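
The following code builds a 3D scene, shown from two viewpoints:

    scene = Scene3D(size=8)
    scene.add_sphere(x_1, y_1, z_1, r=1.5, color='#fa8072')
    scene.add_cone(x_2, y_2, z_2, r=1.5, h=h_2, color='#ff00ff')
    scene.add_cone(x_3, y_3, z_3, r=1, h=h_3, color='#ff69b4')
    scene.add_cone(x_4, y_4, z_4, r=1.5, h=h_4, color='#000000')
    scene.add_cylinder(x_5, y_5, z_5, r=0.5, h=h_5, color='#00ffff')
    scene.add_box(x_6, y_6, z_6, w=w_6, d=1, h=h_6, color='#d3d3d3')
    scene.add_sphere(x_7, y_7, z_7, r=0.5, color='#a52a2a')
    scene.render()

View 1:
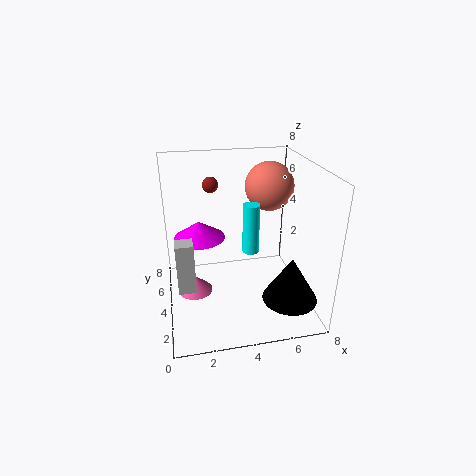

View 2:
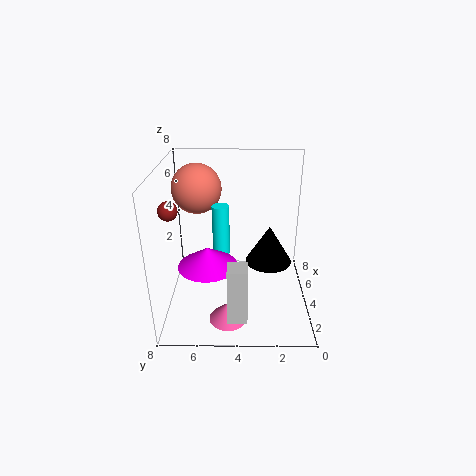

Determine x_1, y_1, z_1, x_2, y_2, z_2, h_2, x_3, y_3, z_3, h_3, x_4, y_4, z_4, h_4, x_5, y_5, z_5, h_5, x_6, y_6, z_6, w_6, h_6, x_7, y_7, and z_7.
x_1 = 6.5; y_1 = 6.5; z_1 = 6; x_2 = 2; y_2 = 5.5; z_2 = 3.5; h_2 = 1; x_3 = 1.5; y_3 = 4.5; z_3 = 0.5; h_3 = 1; x_4 = 6.5; y_4 = 2; z_4 = 1; h_4 = 2.5; x_5 = 5; y_5 = 5; z_5 = 2.5; h_5 = 3; x_6 = 0.5; y_6 = 3.5; z_6 = 1; w_6 = 1; h_6 = 3; x_7 = 3; y_7 = 7.5; z_7 = 6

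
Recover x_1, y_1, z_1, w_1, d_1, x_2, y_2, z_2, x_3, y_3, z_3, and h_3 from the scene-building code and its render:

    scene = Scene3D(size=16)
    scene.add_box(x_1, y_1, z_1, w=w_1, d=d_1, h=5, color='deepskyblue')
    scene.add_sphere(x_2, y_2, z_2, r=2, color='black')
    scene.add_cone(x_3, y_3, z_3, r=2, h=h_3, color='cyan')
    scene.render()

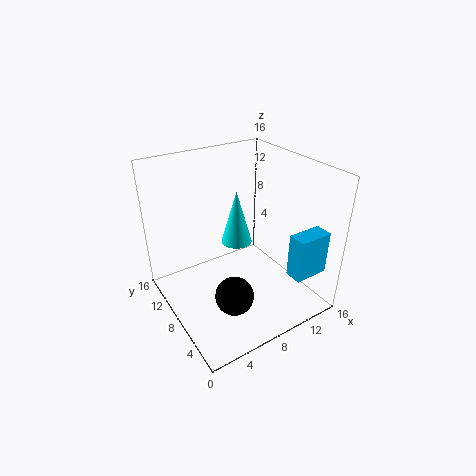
x_1 = 12
y_1 = 2
z_1 = 4
w_1 = 4
d_1 = 2
x_2 = 5
y_2 = 4
z_2 = 4
x_3 = 11
y_3 = 13
z_3 = 4
h_3 = 7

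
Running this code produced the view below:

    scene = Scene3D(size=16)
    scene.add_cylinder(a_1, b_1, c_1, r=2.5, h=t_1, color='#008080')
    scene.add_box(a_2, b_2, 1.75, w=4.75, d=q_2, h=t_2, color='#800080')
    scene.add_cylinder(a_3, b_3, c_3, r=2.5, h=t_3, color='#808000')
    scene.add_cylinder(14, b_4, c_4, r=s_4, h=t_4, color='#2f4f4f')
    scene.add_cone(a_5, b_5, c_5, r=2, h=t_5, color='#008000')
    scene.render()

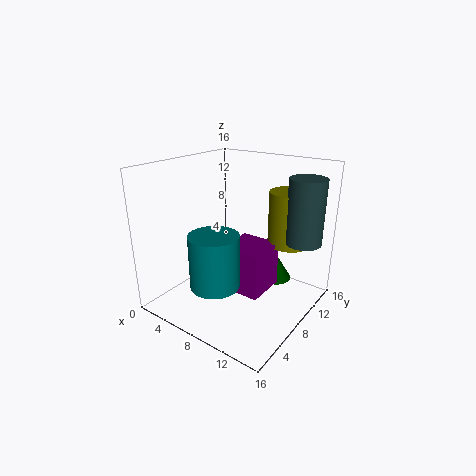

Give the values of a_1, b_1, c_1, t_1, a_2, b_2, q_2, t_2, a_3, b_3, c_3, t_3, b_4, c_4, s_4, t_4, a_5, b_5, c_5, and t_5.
a_1 = 8.75, b_1 = 3, c_1 = 4.75, t_1 = 5.5, a_2 = 6.5, b_2 = 6.75, q_2 = 4.75, t_2 = 5.25, a_3 = 11.75, b_3 = 13, c_3 = 6.5, t_3 = 6.25, b_4 = 12, c_4 = 7.5, s_4 = 2, t_4 = 7.25, a_5 = 10, b_5 = 13.25, c_5 = 1.25, t_5 = 3.25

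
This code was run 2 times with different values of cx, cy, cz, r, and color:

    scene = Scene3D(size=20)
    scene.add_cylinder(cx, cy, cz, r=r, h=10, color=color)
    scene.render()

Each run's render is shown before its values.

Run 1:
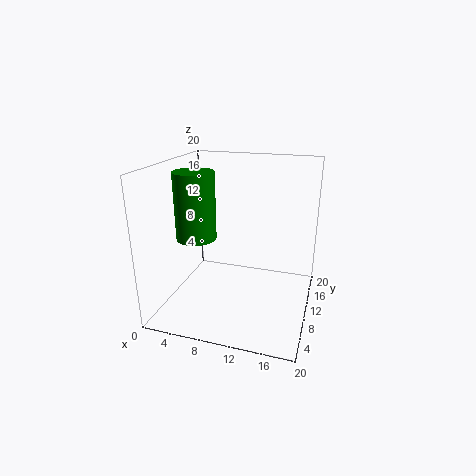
cx = 3; cy = 11.5; cz = 8.5; r = 3; color = 'green'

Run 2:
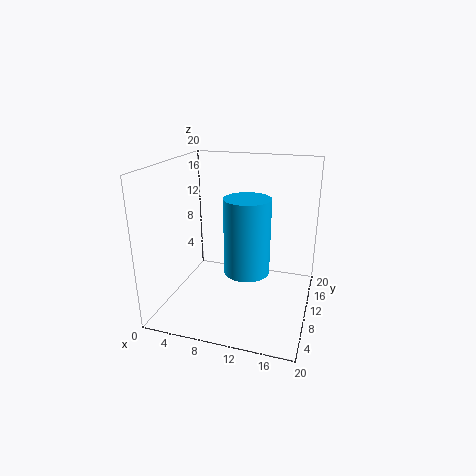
cx = 12; cy = 7.5; cz = 6.5; r = 3; color = 'deepskyblue'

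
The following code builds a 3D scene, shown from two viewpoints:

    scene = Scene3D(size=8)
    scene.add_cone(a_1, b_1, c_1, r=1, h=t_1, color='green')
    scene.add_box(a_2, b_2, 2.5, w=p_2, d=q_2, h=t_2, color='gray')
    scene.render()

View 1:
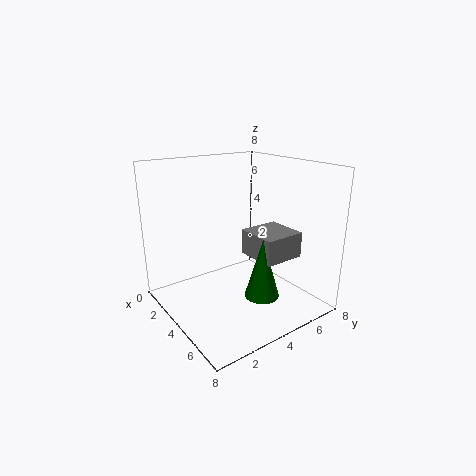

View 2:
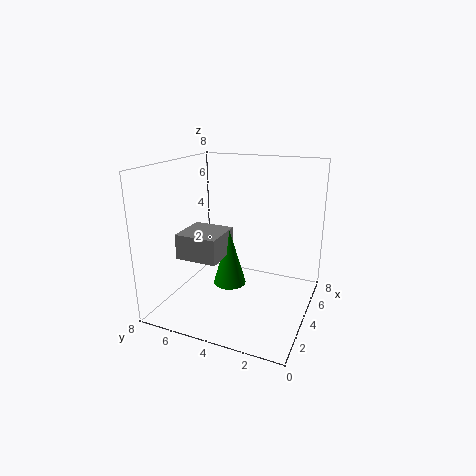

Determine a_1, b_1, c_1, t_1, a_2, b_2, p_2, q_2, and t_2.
a_1 = 5, b_1 = 5, c_1 = 0.5, t_1 = 3.5, a_2 = 3, b_2 = 5, p_2 = 2.5, q_2 = 2.5, t_2 = 1.5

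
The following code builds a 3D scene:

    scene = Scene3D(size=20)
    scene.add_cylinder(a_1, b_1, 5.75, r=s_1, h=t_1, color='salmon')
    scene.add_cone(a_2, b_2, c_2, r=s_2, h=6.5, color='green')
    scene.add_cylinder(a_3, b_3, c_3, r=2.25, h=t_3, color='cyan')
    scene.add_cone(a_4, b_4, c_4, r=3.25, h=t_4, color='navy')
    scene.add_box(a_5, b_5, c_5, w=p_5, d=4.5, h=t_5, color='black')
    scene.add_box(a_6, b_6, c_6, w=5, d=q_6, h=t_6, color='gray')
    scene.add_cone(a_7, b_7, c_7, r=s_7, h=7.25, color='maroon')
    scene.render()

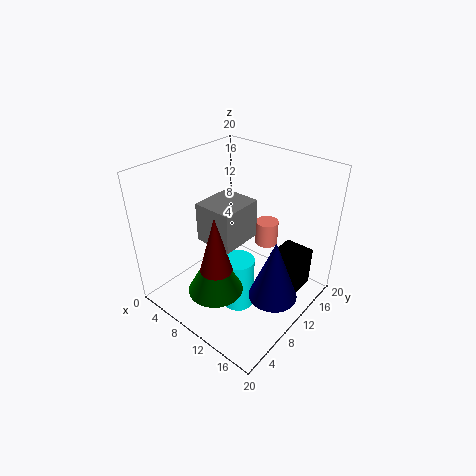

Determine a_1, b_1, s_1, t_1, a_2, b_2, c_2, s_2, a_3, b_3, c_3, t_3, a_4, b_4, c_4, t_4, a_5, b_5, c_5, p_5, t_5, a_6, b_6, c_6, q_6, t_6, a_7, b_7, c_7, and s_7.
a_1 = 10
b_1 = 17
s_1 = 1.75
t_1 = 3.75
a_2 = 11.5
b_2 = 3.75
c_2 = 6
s_2 = 3.5
a_3 = 11.5
b_3 = 8.25
c_3 = 0.5
t_3 = 7.5
a_4 = 16.75
b_4 = 9.25
c_4 = 4
t_4 = 8.5
a_5 = 14.75
b_5 = 11
c_5 = 3.5
p_5 = 4
t_5 = 5.5
a_6 = 8.25
b_6 = 4.25
c_6 = 12
q_6 = 5.5
t_6 = 5
a_7 = 12
b_7 = 3.5
c_7 = 9.5
s_7 = 2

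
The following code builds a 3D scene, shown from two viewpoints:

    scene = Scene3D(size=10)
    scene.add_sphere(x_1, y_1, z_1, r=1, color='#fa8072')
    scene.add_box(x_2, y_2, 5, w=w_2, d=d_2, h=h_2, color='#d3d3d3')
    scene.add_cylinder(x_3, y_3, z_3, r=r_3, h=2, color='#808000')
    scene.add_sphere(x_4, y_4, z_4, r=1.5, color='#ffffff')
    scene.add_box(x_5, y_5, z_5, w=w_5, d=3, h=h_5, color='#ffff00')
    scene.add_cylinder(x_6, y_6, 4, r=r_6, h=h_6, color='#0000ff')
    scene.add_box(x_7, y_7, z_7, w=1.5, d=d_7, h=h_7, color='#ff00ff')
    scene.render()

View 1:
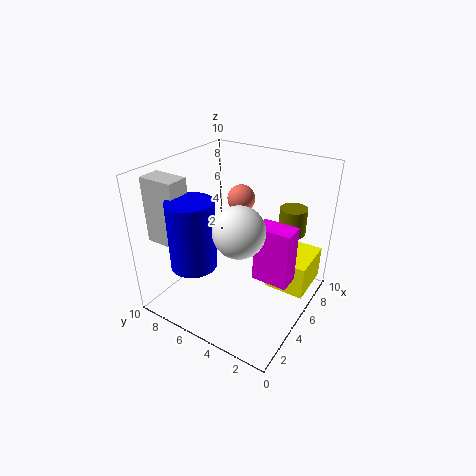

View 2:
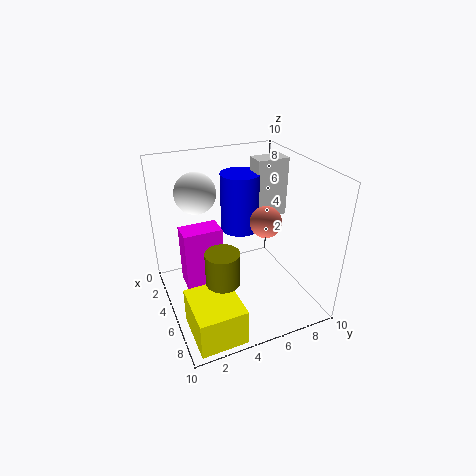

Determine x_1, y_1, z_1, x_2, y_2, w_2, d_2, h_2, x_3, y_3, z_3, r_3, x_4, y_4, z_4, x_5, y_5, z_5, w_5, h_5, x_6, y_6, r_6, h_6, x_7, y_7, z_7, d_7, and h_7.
x_1 = 7
y_1 = 6
z_1 = 7
x_2 = 1.5
y_2 = 7.5
w_2 = 1.5
d_2 = 2.5
h_2 = 4.5
x_3 = 8.5
y_3 = 2.5
z_3 = 4.5
r_3 = 1
x_4 = 2
y_4 = 3
z_4 = 7.5
x_5 = 6.5
y_5 = 0.5
z_5 = 0.5
w_5 = 3.5
h_5 = 2.5
x_6 = 2
y_6 = 6.5
r_6 = 1.5
h_6 = 4.5
x_7 = 4.5
y_7 = 1
z_7 = 2.5
d_7 = 2.5
h_7 = 4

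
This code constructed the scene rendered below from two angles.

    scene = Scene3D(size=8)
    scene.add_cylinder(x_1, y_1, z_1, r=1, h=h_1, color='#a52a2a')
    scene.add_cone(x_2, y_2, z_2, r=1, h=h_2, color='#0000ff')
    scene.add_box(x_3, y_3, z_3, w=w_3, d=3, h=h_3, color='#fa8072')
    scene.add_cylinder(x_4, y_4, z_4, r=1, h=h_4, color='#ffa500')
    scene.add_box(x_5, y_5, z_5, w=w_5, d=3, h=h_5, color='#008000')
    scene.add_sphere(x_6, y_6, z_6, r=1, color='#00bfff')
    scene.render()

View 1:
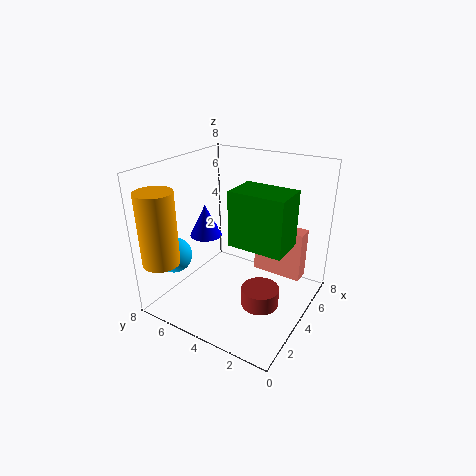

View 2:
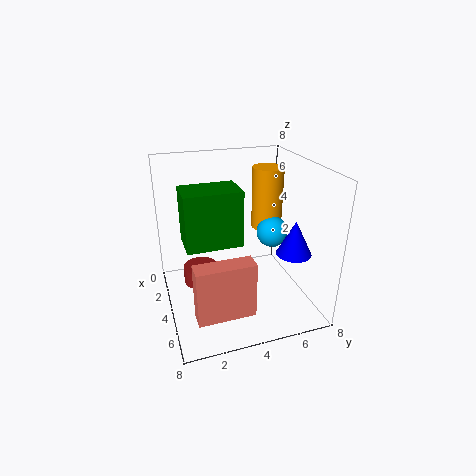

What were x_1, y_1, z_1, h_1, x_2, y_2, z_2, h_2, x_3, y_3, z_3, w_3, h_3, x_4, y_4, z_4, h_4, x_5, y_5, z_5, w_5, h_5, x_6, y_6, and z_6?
x_1 = 3, y_1 = 2, z_1 = 1, h_1 = 1, x_2 = 5, y_2 = 7, z_2 = 3, h_2 = 2, x_3 = 6, y_3 = 1, z_3 = 1, w_3 = 1, h_3 = 3, x_4 = 1, y_4 = 7, z_4 = 3, h_4 = 4, x_5 = 3, y_5 = 1, z_5 = 4, w_5 = 2, h_5 = 3, x_6 = 2, y_6 = 7, z_6 = 3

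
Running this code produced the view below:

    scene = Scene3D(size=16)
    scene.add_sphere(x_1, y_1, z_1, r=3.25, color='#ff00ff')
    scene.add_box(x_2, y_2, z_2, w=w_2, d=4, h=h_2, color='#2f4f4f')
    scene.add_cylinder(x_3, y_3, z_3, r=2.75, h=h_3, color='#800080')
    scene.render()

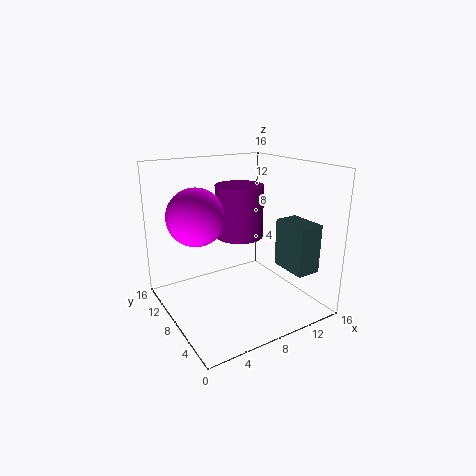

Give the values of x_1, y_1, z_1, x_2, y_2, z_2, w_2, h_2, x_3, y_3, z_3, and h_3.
x_1 = 4.25
y_1 = 10.75
z_1 = 10.25
x_2 = 10.5
y_2 = 0.5
z_2 = 5.75
w_2 = 2.5
h_2 = 5
x_3 = 9.25
y_3 = 9.75
z_3 = 7.5
h_3 = 6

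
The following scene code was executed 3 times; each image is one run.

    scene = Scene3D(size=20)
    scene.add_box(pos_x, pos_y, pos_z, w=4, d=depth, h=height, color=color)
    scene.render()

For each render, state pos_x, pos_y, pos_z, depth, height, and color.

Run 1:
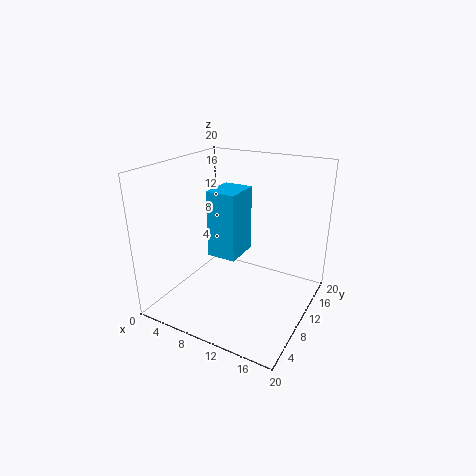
pos_x = 7; pos_y = 7; pos_z = 8; depth = 5; height = 9; color = 'deepskyblue'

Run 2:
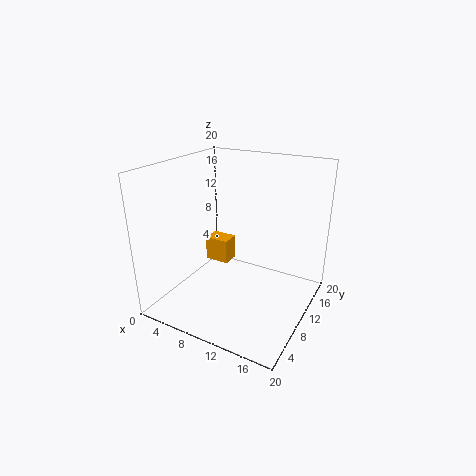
pos_x = 1; pos_y = 15; pos_z = 2; depth = 3; height = 4; color = 'orange'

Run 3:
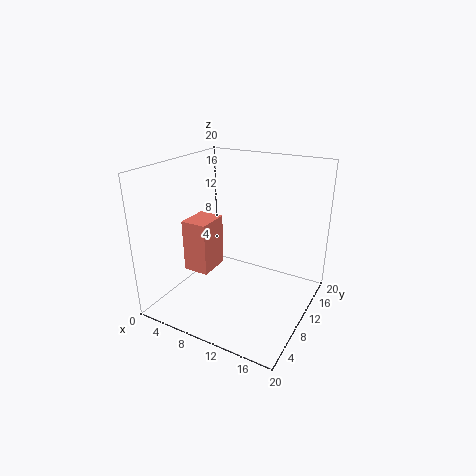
pos_x = 1; pos_y = 9; pos_z = 3; depth = 5; height = 8; color = 'salmon'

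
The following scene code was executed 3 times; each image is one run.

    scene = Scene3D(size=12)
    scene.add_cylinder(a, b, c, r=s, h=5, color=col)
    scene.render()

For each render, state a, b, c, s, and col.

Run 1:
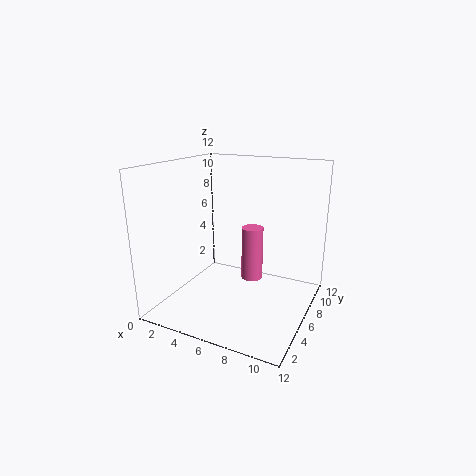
a = 6, b = 9, c = 1, s = 1, col = 'hotpink'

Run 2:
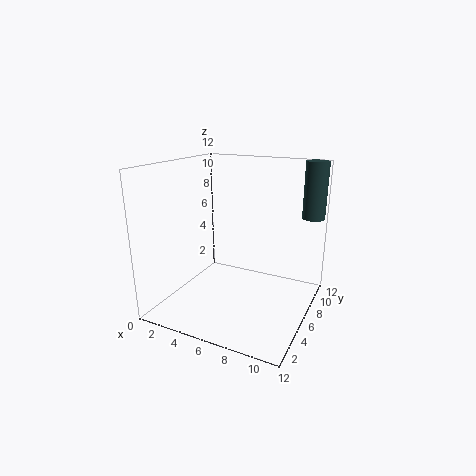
a = 11, b = 11, c = 7, s = 1, col = 'darkslategray'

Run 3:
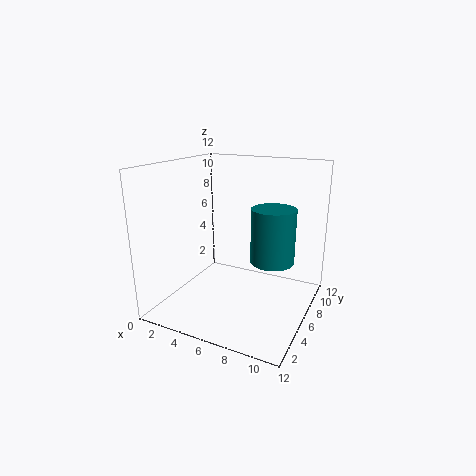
a = 8, b = 9, c = 3, s = 2, col = 'teal'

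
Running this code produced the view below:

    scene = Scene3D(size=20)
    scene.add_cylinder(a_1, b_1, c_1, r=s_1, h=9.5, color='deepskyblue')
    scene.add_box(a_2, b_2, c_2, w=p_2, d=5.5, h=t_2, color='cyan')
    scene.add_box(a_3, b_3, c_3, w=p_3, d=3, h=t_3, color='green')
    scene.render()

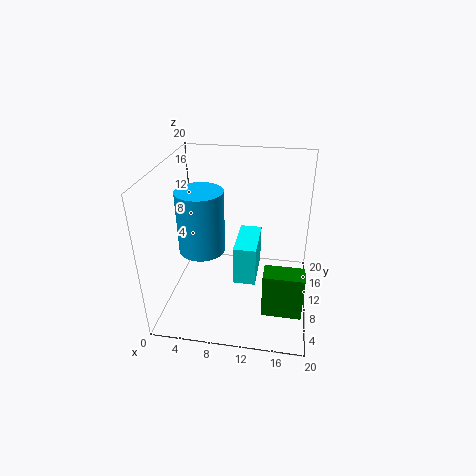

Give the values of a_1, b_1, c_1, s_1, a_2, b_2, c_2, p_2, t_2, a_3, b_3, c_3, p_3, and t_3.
a_1 = 4, b_1 = 12.5, c_1 = 6, s_1 = 3.5, a_2 = 11, b_2 = 1, c_2 = 9.5, p_2 = 2.5, t_2 = 4.5, a_3 = 14, b_3 = 5.5, c_3 = 0.5, p_3 = 5.5, t_3 = 6.5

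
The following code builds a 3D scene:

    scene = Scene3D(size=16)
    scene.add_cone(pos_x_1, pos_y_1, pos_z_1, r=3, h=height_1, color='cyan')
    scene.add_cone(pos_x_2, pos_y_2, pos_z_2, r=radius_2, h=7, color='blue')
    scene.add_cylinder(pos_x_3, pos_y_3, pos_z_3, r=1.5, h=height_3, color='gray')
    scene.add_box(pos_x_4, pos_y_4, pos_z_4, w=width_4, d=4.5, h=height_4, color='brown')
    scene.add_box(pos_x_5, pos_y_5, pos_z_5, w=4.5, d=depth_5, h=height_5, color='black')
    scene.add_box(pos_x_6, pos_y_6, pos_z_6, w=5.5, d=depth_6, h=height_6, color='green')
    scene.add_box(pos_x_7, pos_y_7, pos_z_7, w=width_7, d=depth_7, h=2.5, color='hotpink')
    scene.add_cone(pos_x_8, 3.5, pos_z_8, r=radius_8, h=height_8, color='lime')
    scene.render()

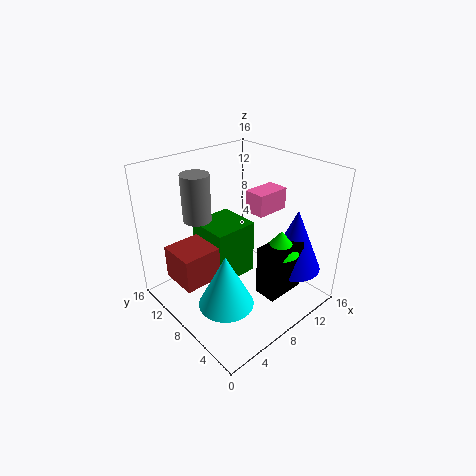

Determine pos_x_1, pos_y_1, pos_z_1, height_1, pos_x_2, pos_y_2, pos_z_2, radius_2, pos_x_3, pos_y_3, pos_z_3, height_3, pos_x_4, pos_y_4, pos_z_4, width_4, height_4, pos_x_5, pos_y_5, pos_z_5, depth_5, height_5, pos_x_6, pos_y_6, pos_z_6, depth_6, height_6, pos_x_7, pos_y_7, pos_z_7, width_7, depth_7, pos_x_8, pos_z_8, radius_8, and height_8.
pos_x_1 = 4.5; pos_y_1 = 6; pos_z_1 = 2; height_1 = 6; pos_x_2 = 12.5; pos_y_2 = 3.5; pos_z_2 = 4.5; radius_2 = 3; pos_x_3 = 4.5; pos_y_3 = 10.5; pos_z_3 = 10.5; height_3 = 5; pos_x_4 = 2; pos_y_4 = 9.5; pos_z_4 = 2.5; width_4 = 4.5; height_4 = 4; pos_x_5 = 7.5; pos_y_5 = 2; pos_z_5 = 3; depth_5 = 2.5; height_5 = 5.5; pos_x_6 = 7; pos_y_6 = 10; pos_z_6 = 0.5; depth_6 = 5.5; height_6 = 7; pos_x_7 = 10.5; pos_y_7 = 7; pos_z_7 = 10; width_7 = 4; depth_7 = 2.5; pos_x_8 = 10; pos_z_8 = 7.5; radius_8 = 2; height_8 = 2.5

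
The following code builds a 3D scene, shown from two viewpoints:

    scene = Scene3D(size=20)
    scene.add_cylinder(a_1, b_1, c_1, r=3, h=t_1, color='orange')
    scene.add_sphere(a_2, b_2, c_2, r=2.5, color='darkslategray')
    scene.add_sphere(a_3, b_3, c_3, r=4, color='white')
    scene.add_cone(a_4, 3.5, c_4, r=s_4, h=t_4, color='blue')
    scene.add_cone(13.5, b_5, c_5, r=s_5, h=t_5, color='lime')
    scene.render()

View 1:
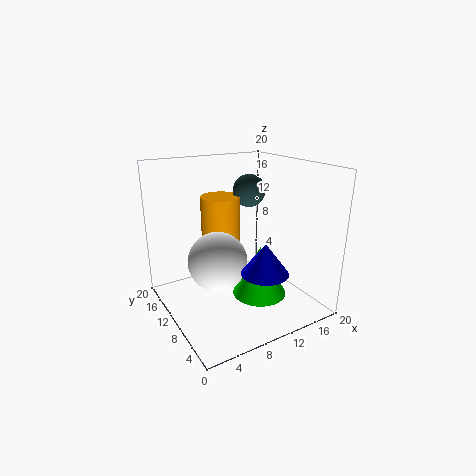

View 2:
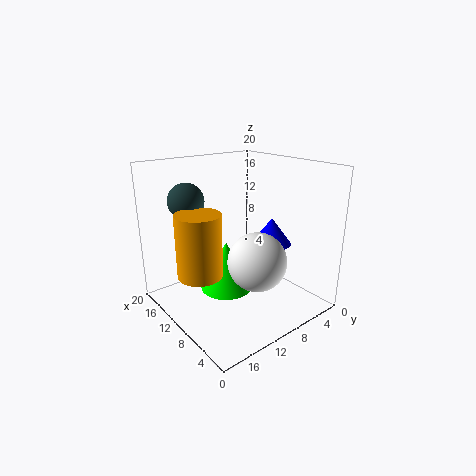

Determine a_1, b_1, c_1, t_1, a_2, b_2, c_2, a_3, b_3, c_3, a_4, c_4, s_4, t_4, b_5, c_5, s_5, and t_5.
a_1 = 10.5
b_1 = 16
c_1 = 6
t_1 = 8.5
a_2 = 15
b_2 = 15
c_2 = 15
a_3 = 6.5
b_3 = 9.5
c_3 = 7.5
a_4 = 10
c_4 = 7.5
s_4 = 3
t_4 = 4
b_5 = 9.5
c_5 = 0.5
s_5 = 4
t_5 = 7.5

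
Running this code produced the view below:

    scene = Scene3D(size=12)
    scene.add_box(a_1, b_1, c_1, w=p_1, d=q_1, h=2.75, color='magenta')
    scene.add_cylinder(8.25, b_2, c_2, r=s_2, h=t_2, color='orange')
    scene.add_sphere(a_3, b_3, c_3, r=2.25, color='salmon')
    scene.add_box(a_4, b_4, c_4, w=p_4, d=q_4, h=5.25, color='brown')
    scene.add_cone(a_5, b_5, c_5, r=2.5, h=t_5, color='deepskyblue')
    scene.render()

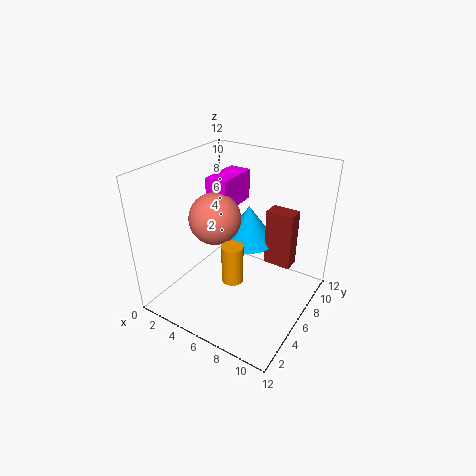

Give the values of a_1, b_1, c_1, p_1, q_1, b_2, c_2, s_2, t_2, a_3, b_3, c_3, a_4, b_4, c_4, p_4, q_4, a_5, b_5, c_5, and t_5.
a_1 = 2.25; b_1 = 6.75; c_1 = 7.5; p_1 = 2; q_1 = 4; b_2 = 1.75; c_2 = 5.5; s_2 = 0.75; t_2 = 2.75; a_3 = 3.5; b_3 = 6.25; c_3 = 7; a_4 = 7; b_4 = 9; c_4 = 2.25; p_4 = 2.5; q_4 = 1.5; a_5 = 5; b_5 = 9.5; c_5 = 3.75; t_5 = 3.5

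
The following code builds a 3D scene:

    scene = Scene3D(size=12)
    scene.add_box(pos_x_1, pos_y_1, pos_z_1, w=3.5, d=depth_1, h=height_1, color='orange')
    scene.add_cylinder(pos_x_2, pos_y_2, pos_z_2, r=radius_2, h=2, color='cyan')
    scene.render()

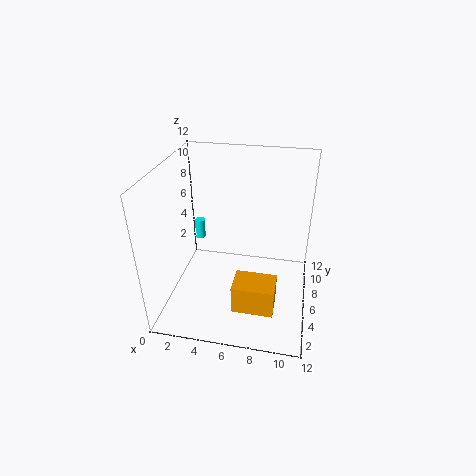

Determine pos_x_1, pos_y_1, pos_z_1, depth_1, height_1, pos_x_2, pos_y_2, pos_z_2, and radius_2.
pos_x_1 = 6, pos_y_1 = 3, pos_z_1 = 0.5, depth_1 = 2.5, height_1 = 2.5, pos_x_2 = 1, pos_y_2 = 11, pos_z_2 = 2.5, radius_2 = 0.5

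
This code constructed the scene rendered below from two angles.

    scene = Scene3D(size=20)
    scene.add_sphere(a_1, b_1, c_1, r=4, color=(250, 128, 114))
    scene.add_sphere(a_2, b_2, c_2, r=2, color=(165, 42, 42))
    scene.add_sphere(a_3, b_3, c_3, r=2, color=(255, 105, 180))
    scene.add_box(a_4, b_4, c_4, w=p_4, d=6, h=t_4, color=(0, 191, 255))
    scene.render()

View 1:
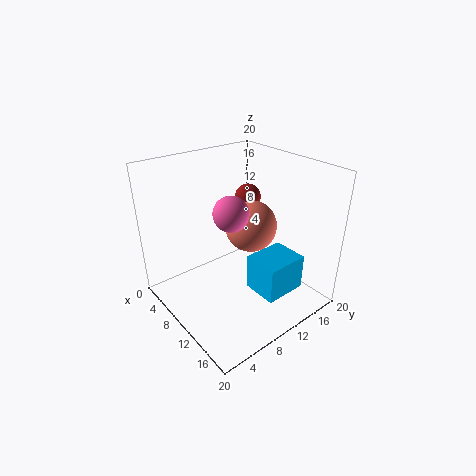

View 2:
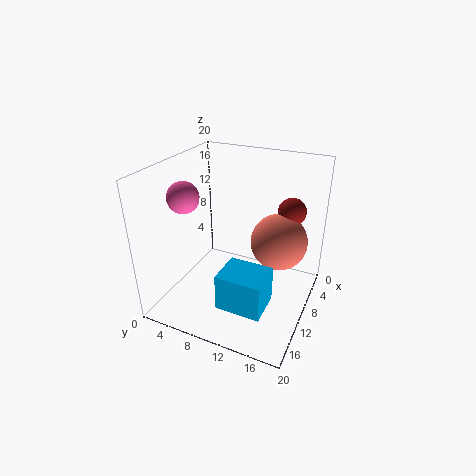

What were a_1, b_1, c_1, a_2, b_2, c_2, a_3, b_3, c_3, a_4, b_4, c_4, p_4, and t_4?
a_1 = 7, b_1 = 15, c_1 = 9, a_2 = 5, b_2 = 16, c_2 = 13, a_3 = 15, b_3 = 5, c_3 = 17, a_4 = 12, b_4 = 10, c_4 = 3, p_4 = 5, t_4 = 5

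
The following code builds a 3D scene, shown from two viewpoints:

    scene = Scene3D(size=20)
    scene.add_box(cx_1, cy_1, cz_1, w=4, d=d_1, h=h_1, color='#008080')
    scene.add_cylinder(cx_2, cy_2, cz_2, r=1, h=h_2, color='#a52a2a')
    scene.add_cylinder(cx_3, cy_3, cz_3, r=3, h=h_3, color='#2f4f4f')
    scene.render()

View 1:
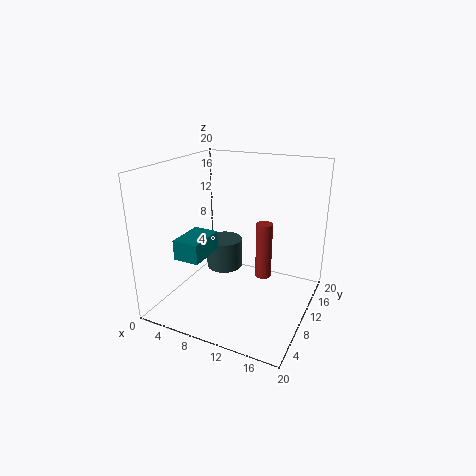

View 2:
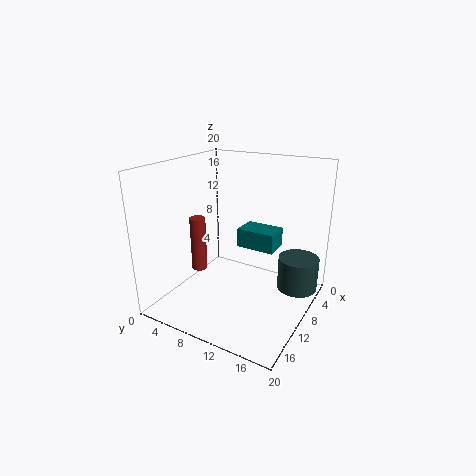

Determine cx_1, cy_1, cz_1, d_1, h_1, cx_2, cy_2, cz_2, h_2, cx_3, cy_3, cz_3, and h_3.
cx_1 = 1, cy_1 = 7, cz_1 = 6, d_1 = 6, h_1 = 3, cx_2 = 15, cy_2 = 7, cz_2 = 7, h_2 = 7, cx_3 = 4, cy_3 = 17, cz_3 = 1, h_3 = 5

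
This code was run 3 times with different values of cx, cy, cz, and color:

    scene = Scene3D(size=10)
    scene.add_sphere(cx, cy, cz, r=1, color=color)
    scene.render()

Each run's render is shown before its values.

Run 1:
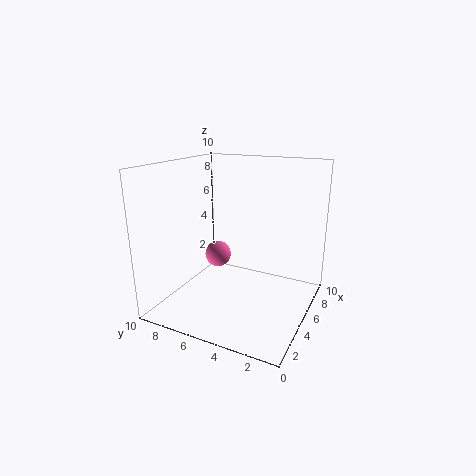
cx = 6.5, cy = 7.5, cz = 2.75, color = 'hotpink'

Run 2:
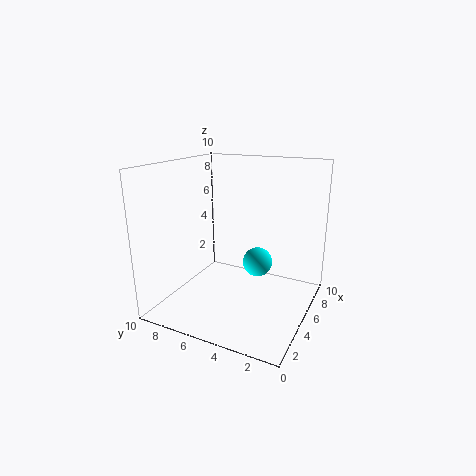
cx = 5, cy = 3.5, cz = 3.5, color = 'cyan'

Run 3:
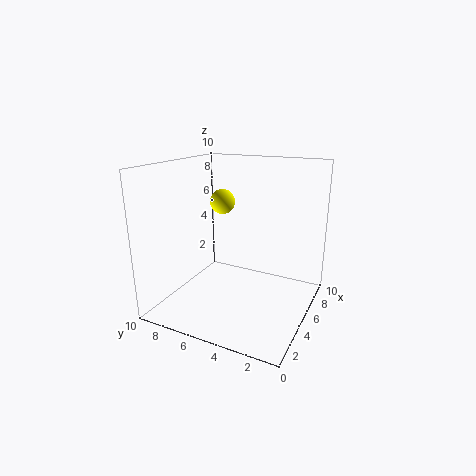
cx = 8.25, cy = 8, cz = 6.5, color = 'yellow'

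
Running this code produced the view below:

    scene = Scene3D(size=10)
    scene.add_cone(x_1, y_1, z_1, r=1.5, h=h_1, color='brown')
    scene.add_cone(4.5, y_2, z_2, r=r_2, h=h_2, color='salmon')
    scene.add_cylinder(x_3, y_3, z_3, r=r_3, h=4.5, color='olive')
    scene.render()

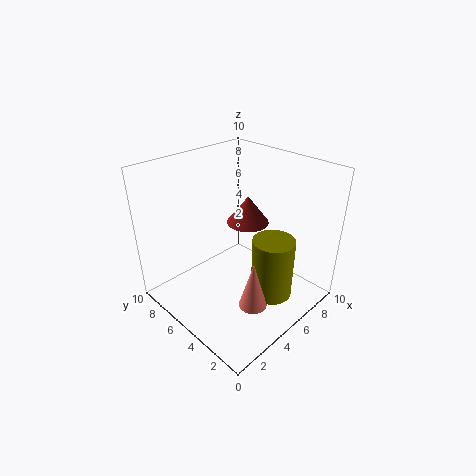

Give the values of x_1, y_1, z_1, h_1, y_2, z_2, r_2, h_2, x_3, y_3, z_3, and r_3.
x_1 = 6.5
y_1 = 5.5
z_1 = 5.5
h_1 = 2
y_2 = 3
z_2 = 0.5
r_2 = 1
h_2 = 3.5
x_3 = 6.5
y_3 = 3
z_3 = 0.5
r_3 = 1.5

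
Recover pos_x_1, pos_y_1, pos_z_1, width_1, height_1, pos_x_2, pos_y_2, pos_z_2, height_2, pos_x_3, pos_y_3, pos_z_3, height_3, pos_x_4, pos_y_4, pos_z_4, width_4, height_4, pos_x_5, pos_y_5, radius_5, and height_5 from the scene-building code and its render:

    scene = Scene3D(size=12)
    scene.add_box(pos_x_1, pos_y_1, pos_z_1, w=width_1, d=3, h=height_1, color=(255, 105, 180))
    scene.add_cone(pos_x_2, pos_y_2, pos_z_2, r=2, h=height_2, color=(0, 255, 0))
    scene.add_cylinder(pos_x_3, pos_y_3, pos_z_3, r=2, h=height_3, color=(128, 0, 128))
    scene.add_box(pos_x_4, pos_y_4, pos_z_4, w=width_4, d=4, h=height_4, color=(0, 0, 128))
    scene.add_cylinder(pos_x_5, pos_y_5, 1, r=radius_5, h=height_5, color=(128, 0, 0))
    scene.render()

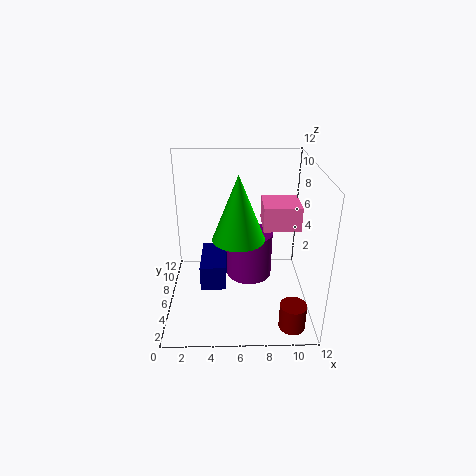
pos_x_1 = 8; pos_y_1 = 5; pos_z_1 = 7; width_1 = 3; height_1 = 2; pos_x_2 = 6; pos_y_2 = 4; pos_z_2 = 7; height_2 = 5; pos_x_3 = 7; pos_y_3 = 7; pos_z_3 = 2; height_3 = 4; pos_x_4 = 3; pos_y_4 = 3; pos_z_4 = 3; width_4 = 2; height_4 = 2; pos_x_5 = 10; pos_y_5 = 1; radius_5 = 1; height_5 = 2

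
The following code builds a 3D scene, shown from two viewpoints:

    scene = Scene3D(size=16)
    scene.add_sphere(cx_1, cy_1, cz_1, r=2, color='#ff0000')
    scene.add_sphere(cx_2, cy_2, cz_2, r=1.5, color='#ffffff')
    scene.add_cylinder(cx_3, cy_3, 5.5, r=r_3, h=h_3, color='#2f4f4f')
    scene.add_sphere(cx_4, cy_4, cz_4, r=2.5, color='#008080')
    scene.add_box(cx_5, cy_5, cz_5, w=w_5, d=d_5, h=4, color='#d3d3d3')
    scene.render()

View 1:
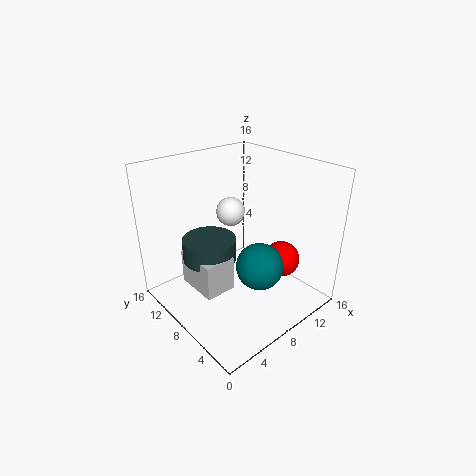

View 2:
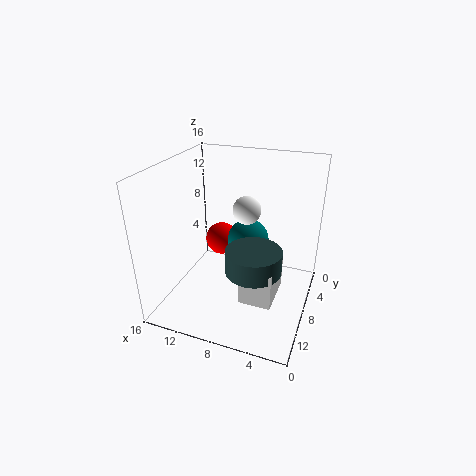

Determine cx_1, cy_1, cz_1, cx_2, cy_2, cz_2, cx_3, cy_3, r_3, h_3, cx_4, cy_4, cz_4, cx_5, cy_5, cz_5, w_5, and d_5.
cx_1 = 11.5, cy_1 = 4.5, cz_1 = 5.5, cx_2 = 7, cy_2 = 8, cz_2 = 11.5, cx_3 = 5.5, cy_3 = 10, r_3 = 3, h_3 = 2.5, cx_4 = 8, cy_4 = 4.5, cz_4 = 6, cx_5 = 3, cy_5 = 7, cz_5 = 2.5, w_5 = 3.5, d_5 = 5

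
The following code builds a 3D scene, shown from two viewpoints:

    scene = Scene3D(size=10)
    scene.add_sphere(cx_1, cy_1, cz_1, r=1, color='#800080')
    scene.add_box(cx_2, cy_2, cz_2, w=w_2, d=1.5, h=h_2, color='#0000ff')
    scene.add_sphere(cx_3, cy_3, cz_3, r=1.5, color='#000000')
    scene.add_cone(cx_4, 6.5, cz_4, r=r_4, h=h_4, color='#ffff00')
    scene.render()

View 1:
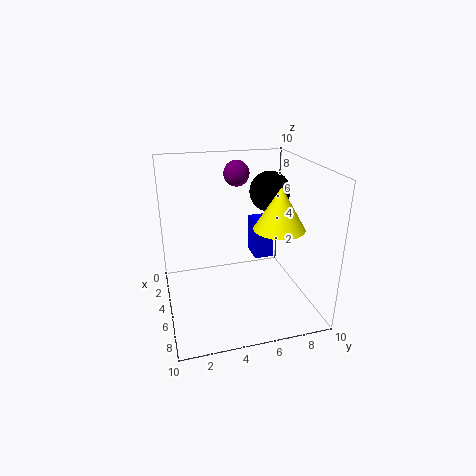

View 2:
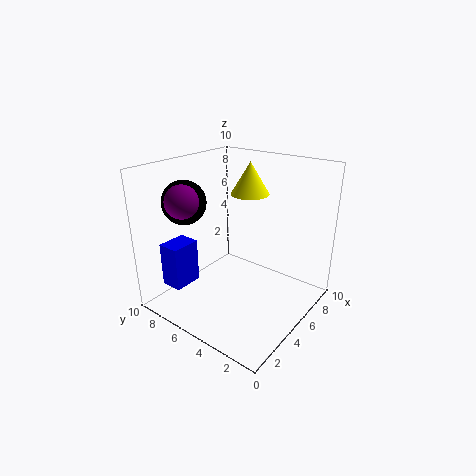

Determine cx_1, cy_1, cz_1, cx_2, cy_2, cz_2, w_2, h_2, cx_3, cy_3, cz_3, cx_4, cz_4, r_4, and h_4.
cx_1 = 1, cy_1 = 6, cz_1 = 8.5, cx_2 = 1, cy_2 = 7, cz_2 = 2, w_2 = 2, h_2 = 3, cx_3 = 3, cy_3 = 8, cz_3 = 7.5, cx_4 = 8.5, cz_4 = 7, r_4 = 1.5, h_4 = 2.5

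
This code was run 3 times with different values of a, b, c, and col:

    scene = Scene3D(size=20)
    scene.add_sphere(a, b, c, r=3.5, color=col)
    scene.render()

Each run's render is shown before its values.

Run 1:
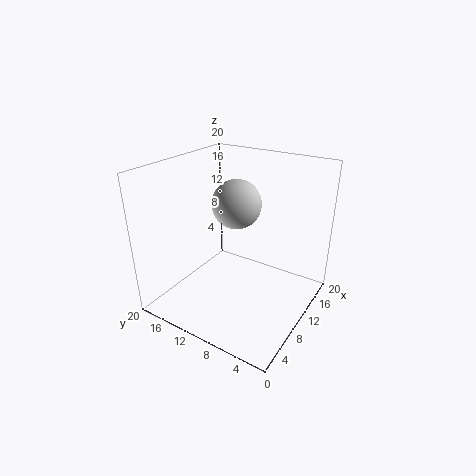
a = 12, b = 11.5, c = 14, col = 'lightgray'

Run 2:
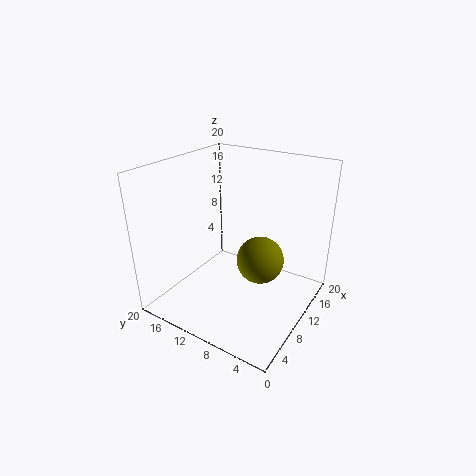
a = 13, b = 8, c = 5.5, col = 'olive'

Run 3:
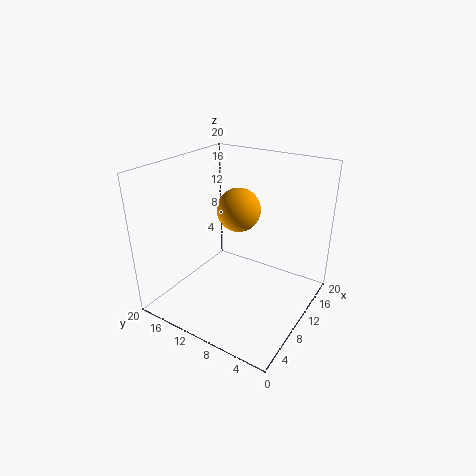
a = 16.5, b = 14, c = 11, col = 'orange'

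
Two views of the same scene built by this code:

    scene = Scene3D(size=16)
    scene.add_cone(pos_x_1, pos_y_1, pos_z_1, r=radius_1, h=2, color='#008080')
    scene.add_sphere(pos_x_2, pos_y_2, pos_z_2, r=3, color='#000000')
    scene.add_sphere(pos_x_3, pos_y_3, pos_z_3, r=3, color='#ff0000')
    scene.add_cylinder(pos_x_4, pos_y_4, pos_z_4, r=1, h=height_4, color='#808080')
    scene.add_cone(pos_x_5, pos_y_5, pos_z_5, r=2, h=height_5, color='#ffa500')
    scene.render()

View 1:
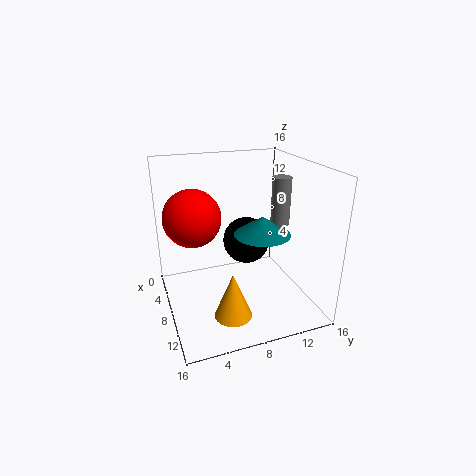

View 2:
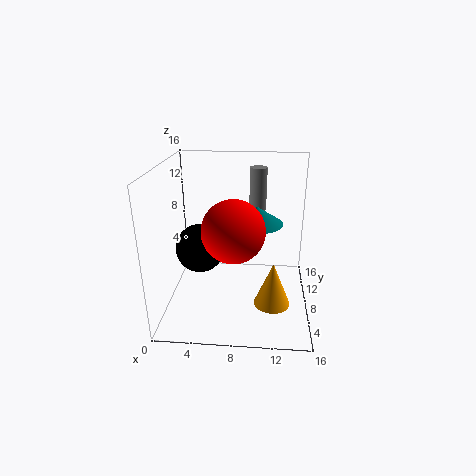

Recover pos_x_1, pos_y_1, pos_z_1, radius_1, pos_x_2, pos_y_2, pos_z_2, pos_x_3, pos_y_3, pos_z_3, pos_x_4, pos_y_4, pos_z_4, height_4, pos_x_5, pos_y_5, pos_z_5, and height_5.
pos_x_1 = 10, pos_y_1 = 10, pos_z_1 = 9, radius_1 = 3, pos_x_2 = 3, pos_y_2 = 11, pos_z_2 = 5, pos_x_3 = 8, pos_y_3 = 3, pos_z_3 = 11, pos_x_4 = 10, pos_y_4 = 12, pos_z_4 = 10, height_4 = 5, pos_x_5 = 12, pos_y_5 = 6, pos_z_5 = 1, height_5 = 5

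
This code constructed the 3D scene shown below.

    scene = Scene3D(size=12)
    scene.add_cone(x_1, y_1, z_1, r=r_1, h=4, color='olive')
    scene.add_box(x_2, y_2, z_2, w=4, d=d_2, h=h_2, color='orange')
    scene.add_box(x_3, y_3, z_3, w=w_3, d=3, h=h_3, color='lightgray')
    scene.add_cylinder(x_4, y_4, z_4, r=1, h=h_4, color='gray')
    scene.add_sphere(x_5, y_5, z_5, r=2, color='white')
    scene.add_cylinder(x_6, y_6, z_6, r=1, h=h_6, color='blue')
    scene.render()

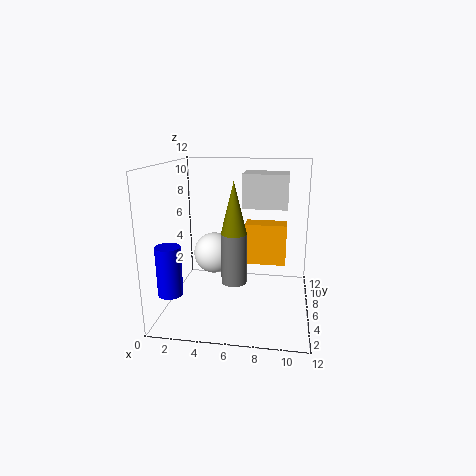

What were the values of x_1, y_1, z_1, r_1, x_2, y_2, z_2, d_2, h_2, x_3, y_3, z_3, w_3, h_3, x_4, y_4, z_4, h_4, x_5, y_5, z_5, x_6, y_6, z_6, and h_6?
x_1 = 6
y_1 = 4
z_1 = 7
r_1 = 1
x_2 = 6
y_2 = 10
z_2 = 2
d_2 = 2
h_2 = 4
x_3 = 6
y_3 = 8
z_3 = 8
w_3 = 4
h_3 = 3
x_4 = 6
y_4 = 4
z_4 = 3
h_4 = 4
x_5 = 3
y_5 = 10
z_5 = 3
x_6 = 1
y_6 = 3
z_6 = 2
h_6 = 4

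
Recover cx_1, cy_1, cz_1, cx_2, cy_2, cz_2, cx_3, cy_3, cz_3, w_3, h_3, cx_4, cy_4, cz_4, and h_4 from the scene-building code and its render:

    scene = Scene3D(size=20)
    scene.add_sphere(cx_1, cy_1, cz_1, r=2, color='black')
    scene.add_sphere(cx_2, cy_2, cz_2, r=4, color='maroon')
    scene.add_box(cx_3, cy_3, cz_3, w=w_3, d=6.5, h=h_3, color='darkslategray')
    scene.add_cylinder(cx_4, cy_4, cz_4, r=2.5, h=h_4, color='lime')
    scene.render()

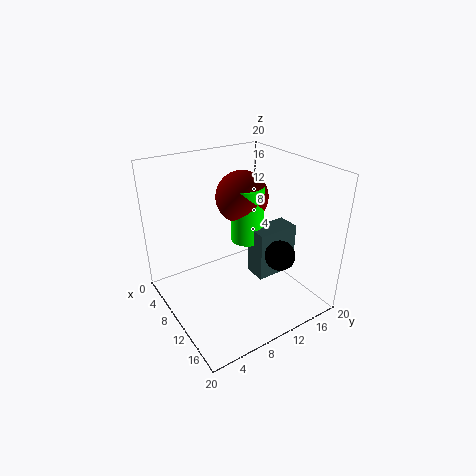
cx_1 = 15.5
cy_1 = 13
cz_1 = 9
cx_2 = 5
cy_2 = 14
cz_2 = 13.5
cx_3 = 7.5
cy_3 = 13.5
cz_3 = 2
w_3 = 3.5
h_3 = 7.5
cx_4 = 6.5
cy_4 = 14
cz_4 = 7
h_4 = 8.5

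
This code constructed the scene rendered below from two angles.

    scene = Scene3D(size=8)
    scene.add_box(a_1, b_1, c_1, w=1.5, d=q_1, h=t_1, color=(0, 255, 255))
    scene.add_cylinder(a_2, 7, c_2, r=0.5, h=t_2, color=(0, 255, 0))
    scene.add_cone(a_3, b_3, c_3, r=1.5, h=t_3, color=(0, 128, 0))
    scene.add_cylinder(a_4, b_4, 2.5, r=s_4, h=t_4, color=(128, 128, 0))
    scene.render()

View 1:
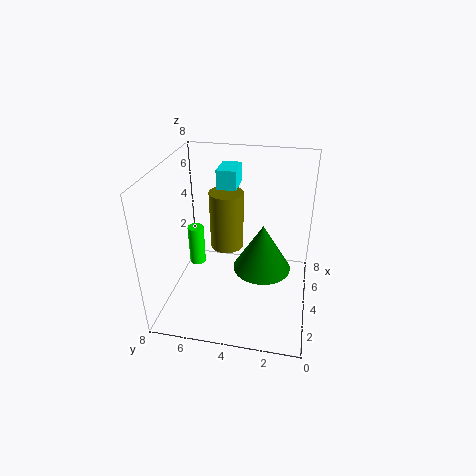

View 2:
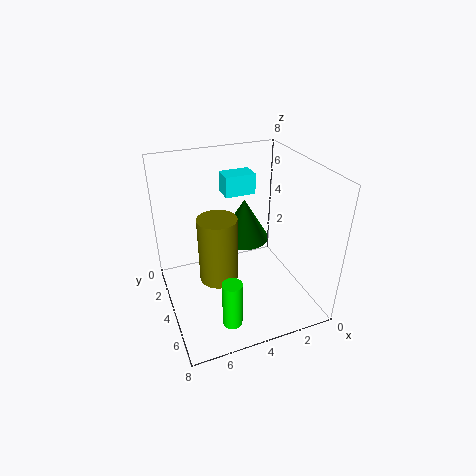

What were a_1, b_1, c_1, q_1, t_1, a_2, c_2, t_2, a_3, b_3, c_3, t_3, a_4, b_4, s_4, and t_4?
a_1 = 3.5; b_1 = 4; c_1 = 7; q_1 = 1; t_1 = 1; a_2 = 5.5; c_2 = 1; t_2 = 2.5; a_3 = 3; b_3 = 2.5; c_3 = 3; t_3 = 2.5; a_4 = 5.5; b_4 = 5; s_4 = 1; t_4 = 3.5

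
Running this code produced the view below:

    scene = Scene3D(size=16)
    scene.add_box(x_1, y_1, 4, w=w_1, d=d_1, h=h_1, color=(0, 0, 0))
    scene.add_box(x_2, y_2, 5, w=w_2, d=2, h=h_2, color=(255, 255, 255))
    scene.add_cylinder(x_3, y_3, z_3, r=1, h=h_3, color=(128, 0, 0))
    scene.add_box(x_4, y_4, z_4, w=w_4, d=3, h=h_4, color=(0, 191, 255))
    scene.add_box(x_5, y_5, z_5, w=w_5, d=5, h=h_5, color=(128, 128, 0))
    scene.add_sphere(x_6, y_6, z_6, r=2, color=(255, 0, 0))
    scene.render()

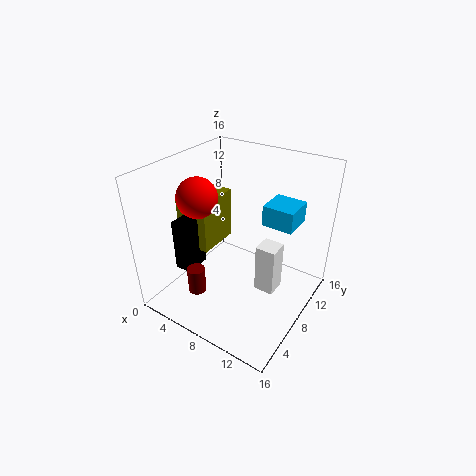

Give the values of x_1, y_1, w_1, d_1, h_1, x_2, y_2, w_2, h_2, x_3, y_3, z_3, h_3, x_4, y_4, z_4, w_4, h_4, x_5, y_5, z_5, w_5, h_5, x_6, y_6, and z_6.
x_1 = 2
y_1 = 4
w_1 = 2
d_1 = 3
h_1 = 6
x_2 = 12
y_2 = 5
w_2 = 2
h_2 = 5
x_3 = 5
y_3 = 4
z_3 = 2
h_3 = 3
x_4 = 12
y_4 = 6
z_4 = 12
w_4 = 3
h_4 = 2
x_5 = 1
y_5 = 6
z_5 = 6
w_5 = 4
h_5 = 6
x_6 = 6
y_6 = 4
z_6 = 14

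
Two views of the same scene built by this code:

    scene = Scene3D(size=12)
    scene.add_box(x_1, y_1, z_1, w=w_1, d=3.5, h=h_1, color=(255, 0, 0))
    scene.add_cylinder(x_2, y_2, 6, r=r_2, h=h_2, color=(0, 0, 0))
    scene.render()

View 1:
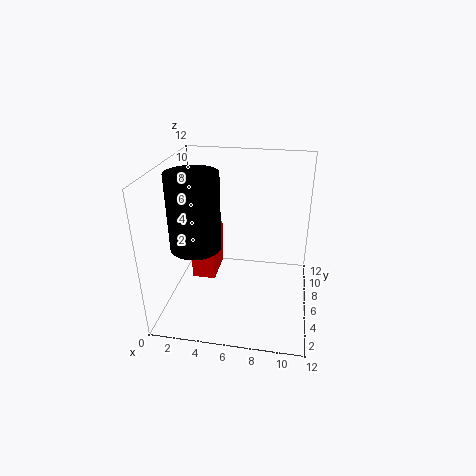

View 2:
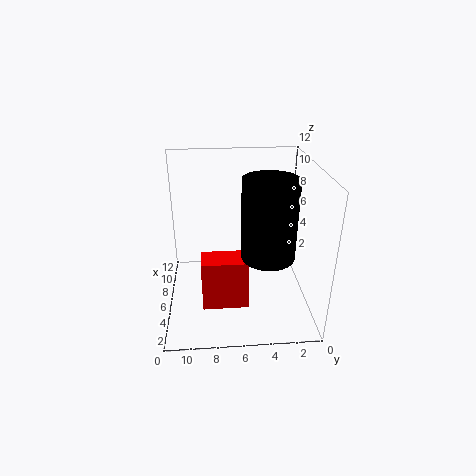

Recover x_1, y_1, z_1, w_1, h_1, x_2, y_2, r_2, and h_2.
x_1 = 2, y_1 = 5.5, z_1 = 2, w_1 = 2, h_1 = 4, x_2 = 3, y_2 = 4, r_2 = 2, h_2 = 6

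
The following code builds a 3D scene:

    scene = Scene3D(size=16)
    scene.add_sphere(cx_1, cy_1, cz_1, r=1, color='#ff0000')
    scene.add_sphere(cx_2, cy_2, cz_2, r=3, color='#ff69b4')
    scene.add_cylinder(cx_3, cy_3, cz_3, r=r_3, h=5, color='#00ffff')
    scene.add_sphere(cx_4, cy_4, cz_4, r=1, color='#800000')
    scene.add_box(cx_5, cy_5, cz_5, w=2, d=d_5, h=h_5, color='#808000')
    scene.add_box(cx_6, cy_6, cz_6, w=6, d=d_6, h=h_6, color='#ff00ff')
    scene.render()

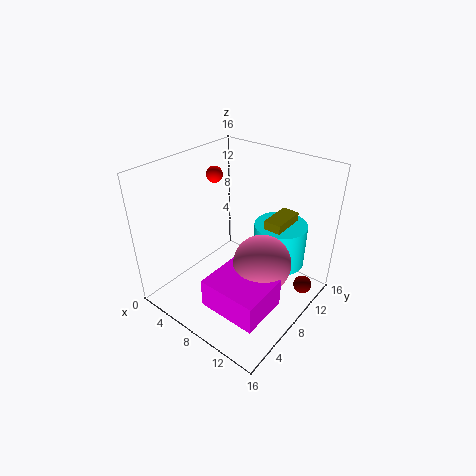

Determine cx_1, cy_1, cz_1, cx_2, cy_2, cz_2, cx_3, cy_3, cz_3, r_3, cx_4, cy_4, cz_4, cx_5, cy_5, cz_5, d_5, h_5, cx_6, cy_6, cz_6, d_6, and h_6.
cx_1 = 2; cy_1 = 11; cz_1 = 13; cx_2 = 12; cy_2 = 7; cz_2 = 7; cx_3 = 11; cy_3 = 12; cz_3 = 4; r_3 = 3; cx_4 = 15; cy_4 = 11; cz_4 = 3; cx_5 = 10; cy_5 = 10; cz_5 = 5; d_5 = 4; h_5 = 5; cx_6 = 9; cy_6 = 1; cz_6 = 4; d_6 = 5; h_6 = 3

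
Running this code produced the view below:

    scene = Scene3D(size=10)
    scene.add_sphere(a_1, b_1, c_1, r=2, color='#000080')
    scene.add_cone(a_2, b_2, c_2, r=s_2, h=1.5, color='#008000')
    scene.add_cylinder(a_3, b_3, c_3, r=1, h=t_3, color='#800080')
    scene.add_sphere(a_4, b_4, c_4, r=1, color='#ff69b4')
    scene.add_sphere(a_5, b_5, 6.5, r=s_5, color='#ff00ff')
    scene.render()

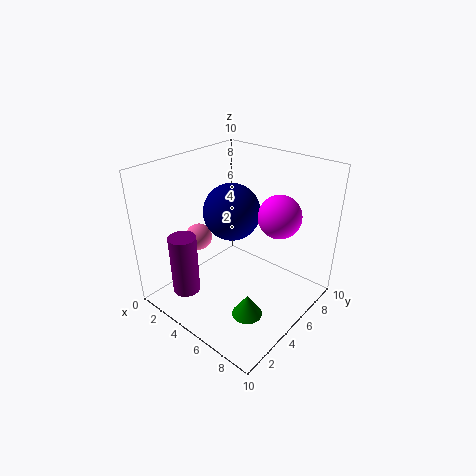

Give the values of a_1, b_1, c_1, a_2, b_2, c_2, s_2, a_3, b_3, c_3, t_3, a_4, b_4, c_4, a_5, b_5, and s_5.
a_1 = 4
b_1 = 5.5
c_1 = 6.5
a_2 = 7.5
b_2 = 3
c_2 = 1
s_2 = 1
a_3 = 2
b_3 = 2.5
c_3 = 0.5
t_3 = 4.5
a_4 = 1.5
b_4 = 4.5
c_4 = 4
a_5 = 7
b_5 = 7
s_5 = 1.5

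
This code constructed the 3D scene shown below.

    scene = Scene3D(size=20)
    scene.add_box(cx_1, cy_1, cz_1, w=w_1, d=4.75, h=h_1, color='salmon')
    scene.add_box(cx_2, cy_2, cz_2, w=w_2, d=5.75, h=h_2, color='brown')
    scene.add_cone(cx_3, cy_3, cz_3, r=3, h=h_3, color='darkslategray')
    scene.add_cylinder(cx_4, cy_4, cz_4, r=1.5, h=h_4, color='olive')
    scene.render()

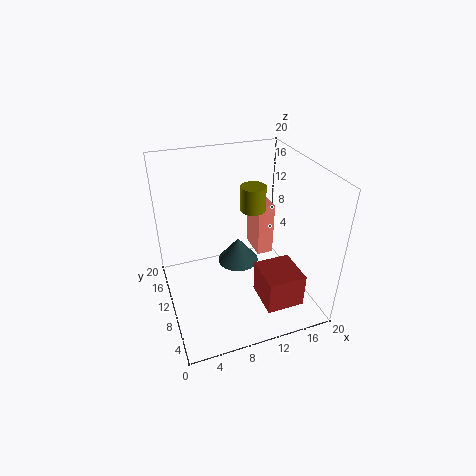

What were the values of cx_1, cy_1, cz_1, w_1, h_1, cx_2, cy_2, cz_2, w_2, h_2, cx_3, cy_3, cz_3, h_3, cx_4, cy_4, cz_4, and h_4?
cx_1 = 14.5, cy_1 = 13, cz_1 = 4, w_1 = 2.5, h_1 = 8.25, cx_2 = 12.5, cy_2 = 4, cz_2 = 0.25, w_2 = 5.5, h_2 = 5, cx_3 = 10.75, cy_3 = 12, cz_3 = 4.75, h_3 = 3.75, cx_4 = 10.5, cy_4 = 6.25, cz_4 = 16.25, h_4 = 3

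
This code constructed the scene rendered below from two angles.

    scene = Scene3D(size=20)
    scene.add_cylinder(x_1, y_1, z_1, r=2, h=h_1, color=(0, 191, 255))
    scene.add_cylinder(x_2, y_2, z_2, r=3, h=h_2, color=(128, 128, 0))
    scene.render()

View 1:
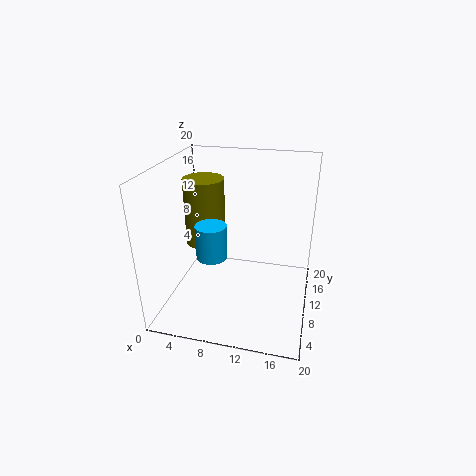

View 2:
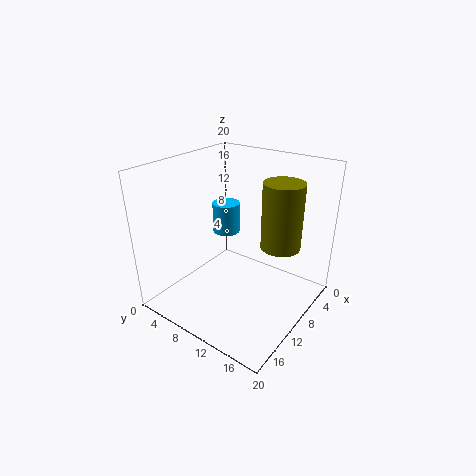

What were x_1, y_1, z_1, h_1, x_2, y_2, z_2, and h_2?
x_1 = 7.5
y_1 = 6
z_1 = 9
h_1 = 4.5
x_2 = 4
y_2 = 13.5
z_2 = 7
h_2 = 10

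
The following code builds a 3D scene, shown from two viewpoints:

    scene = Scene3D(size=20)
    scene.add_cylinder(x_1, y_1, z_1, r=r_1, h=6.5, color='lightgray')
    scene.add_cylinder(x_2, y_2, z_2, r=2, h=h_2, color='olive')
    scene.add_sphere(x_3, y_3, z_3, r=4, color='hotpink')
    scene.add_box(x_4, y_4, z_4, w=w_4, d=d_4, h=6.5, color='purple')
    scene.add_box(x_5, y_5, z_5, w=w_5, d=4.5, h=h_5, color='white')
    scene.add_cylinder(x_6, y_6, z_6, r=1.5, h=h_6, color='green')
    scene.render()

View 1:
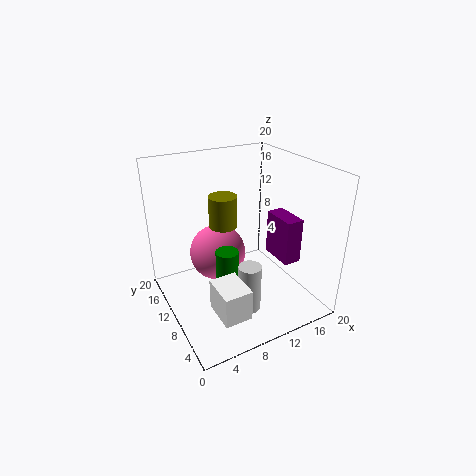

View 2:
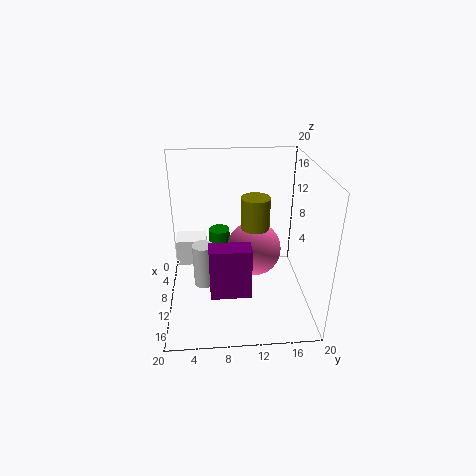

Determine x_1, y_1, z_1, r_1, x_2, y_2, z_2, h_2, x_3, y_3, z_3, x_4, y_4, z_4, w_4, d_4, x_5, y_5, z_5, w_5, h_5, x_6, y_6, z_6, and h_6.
x_1 = 9; y_1 = 5; z_1 = 2; r_1 = 1.5; x_2 = 9; y_2 = 12.5; z_2 = 11; h_2 = 4.5; x_3 = 8; y_3 = 12.5; z_3 = 7; x_4 = 15.5; y_4 = 6; z_4 = 6; w_4 = 2.5; d_4 = 5; x_5 = 3.5; y_5 = 1; z_5 = 4; w_5 = 3.5; h_5 = 4; x_6 = 7; y_6 = 7.5; z_6 = 3; h_6 = 7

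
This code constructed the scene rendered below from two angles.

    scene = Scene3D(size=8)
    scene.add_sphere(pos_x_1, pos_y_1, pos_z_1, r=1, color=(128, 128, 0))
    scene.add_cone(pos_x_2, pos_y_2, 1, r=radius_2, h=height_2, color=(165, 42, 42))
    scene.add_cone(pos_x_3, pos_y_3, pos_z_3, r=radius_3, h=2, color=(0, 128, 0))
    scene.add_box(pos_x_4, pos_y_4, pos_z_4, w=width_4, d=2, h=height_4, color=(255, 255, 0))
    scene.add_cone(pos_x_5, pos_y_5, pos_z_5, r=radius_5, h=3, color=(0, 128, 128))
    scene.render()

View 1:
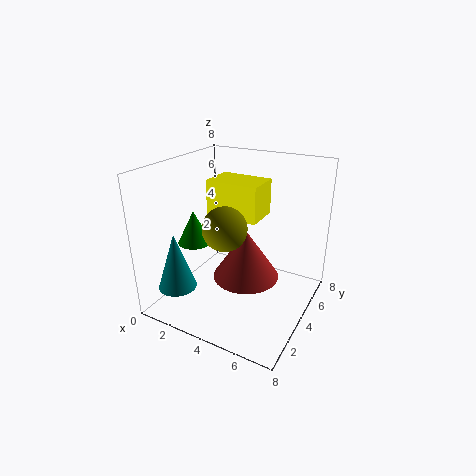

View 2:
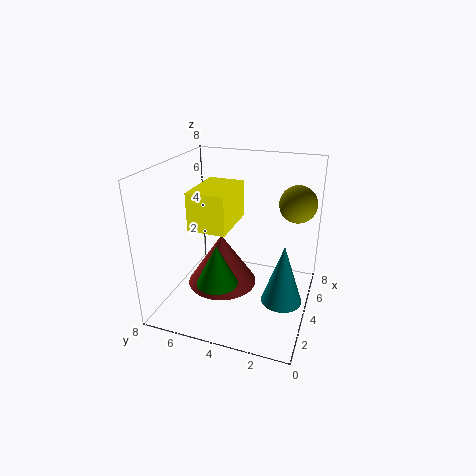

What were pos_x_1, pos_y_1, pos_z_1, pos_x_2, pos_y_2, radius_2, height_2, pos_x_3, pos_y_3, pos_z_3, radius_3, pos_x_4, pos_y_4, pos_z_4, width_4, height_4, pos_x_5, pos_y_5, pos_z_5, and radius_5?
pos_x_1 = 5; pos_y_1 = 1; pos_z_1 = 6; pos_x_2 = 4; pos_y_2 = 5; radius_2 = 2; height_2 = 3; pos_x_3 = 1; pos_y_3 = 4; pos_z_3 = 3; radius_3 = 1; pos_x_4 = 2; pos_y_4 = 4; pos_z_4 = 5; width_4 = 3; height_4 = 2; pos_x_5 = 2; pos_y_5 = 1; pos_z_5 = 2; radius_5 = 1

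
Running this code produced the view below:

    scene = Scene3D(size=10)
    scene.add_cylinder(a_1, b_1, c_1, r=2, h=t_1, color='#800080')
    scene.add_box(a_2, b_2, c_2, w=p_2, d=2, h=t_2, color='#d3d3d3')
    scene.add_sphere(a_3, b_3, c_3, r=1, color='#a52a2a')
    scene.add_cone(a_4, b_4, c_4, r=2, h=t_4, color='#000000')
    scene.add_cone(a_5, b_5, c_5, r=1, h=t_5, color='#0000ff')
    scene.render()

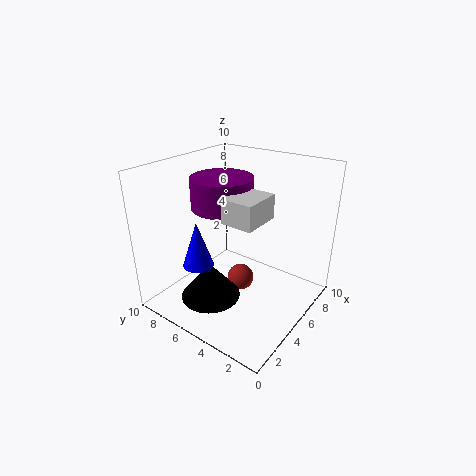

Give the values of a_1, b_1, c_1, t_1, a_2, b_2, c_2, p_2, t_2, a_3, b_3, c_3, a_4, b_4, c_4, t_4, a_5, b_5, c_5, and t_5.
a_1 = 4
b_1 = 5.5
c_1 = 7.5
t_1 = 2
a_2 = 2
b_2 = 2
c_2 = 7.5
p_2 = 2.5
t_2 = 1.5
a_3 = 6
b_3 = 5.5
c_3 = 1
a_4 = 2.5
b_4 = 5.5
c_4 = 1.5
t_4 = 2.5
a_5 = 2
b_5 = 6
c_5 = 4
t_5 = 3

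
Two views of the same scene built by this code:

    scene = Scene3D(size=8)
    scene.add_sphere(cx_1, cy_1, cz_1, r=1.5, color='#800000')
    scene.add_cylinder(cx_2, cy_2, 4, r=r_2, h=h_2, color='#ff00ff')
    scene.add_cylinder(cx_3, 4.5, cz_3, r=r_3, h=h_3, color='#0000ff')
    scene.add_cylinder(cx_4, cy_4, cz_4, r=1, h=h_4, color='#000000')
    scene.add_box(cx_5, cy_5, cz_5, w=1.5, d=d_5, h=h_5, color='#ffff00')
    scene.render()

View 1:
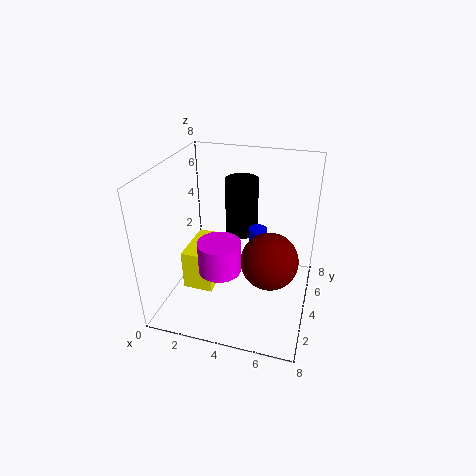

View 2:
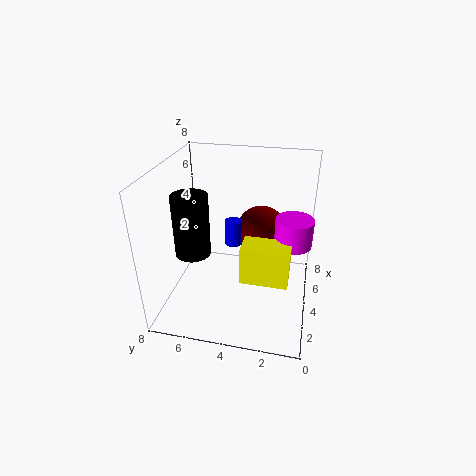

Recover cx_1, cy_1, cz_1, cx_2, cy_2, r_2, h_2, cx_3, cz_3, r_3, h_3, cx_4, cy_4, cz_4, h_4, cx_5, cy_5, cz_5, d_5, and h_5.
cx_1 = 6, cy_1 = 3, cz_1 = 3.5, cx_2 = 4, cy_2 = 1, r_2 = 1, h_2 = 1.5, cx_3 = 5, cz_3 = 3, r_3 = 0.5, h_3 = 1.5, cx_4 = 3.5, cy_4 = 6.5, cz_4 = 3, h_4 = 3.5, cx_5 = 2, cy_5 = 1, cz_5 = 2.5, d_5 = 2.5, h_5 = 2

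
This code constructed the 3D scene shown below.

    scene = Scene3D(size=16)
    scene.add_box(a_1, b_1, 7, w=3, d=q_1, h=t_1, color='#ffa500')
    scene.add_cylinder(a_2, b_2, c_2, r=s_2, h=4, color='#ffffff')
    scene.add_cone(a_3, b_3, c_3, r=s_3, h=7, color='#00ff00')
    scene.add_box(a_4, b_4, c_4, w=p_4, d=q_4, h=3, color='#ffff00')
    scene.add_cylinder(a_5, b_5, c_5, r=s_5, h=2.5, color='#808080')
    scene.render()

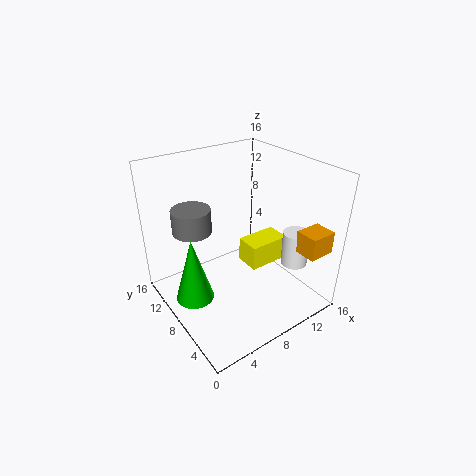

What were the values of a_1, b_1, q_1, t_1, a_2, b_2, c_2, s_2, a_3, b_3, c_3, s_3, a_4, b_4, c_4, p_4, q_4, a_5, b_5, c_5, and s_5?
a_1 = 12.5; b_1 = 1; q_1 = 2.5; t_1 = 2.5; a_2 = 13.5; b_2 = 4.5; c_2 = 4.5; s_2 = 1.5; a_3 = 2; b_3 = 7.5; c_3 = 3; s_3 = 2; a_4 = 10; b_4 = 7.5; c_4 = 3; p_4 = 5; q_4 = 3; a_5 = 3; b_5 = 9; c_5 = 10; s_5 = 2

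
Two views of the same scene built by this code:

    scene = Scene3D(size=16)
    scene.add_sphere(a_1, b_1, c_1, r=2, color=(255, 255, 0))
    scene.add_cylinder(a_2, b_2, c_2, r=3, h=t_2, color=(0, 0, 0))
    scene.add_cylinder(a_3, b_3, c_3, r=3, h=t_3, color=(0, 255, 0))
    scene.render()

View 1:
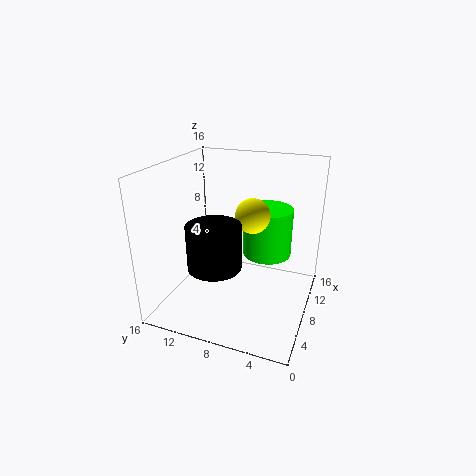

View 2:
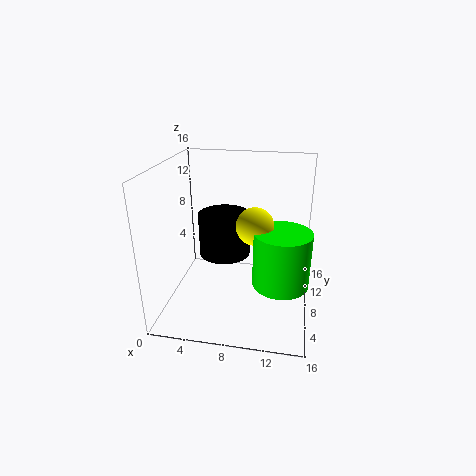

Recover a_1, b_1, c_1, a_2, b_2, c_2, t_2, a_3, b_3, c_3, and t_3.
a_1 = 10
b_1 = 7
c_1 = 10
a_2 = 6
b_2 = 10
c_2 = 5
t_2 = 5
a_3 = 13
b_3 = 6
c_3 = 4
t_3 = 6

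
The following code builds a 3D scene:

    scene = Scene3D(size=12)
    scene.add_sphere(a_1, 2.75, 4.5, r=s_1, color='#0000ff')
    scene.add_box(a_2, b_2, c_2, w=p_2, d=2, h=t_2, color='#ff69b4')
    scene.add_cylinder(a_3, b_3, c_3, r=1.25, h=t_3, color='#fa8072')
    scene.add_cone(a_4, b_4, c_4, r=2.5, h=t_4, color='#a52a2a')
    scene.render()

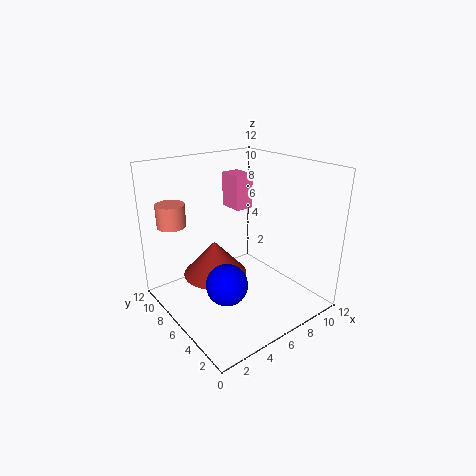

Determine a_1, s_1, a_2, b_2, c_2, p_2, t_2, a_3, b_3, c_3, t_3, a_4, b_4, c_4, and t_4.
a_1 = 2.5, s_1 = 1.5, a_2 = 5.75, b_2 = 5.75, c_2 = 8.5, p_2 = 1.5, t_2 = 2.75, a_3 = 2.25, b_3 = 10.5, c_3 = 6.5, t_3 = 2, a_4 = 3.5, b_4 = 5.75, c_4 = 3.75, t_4 = 2.75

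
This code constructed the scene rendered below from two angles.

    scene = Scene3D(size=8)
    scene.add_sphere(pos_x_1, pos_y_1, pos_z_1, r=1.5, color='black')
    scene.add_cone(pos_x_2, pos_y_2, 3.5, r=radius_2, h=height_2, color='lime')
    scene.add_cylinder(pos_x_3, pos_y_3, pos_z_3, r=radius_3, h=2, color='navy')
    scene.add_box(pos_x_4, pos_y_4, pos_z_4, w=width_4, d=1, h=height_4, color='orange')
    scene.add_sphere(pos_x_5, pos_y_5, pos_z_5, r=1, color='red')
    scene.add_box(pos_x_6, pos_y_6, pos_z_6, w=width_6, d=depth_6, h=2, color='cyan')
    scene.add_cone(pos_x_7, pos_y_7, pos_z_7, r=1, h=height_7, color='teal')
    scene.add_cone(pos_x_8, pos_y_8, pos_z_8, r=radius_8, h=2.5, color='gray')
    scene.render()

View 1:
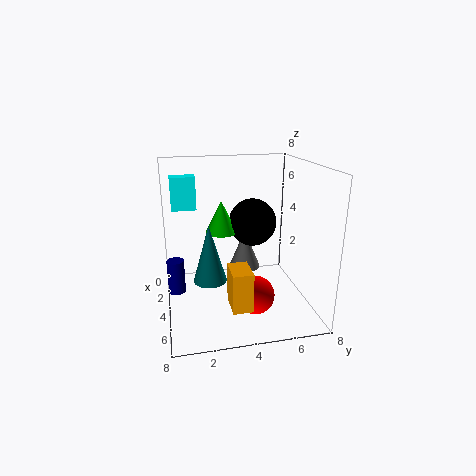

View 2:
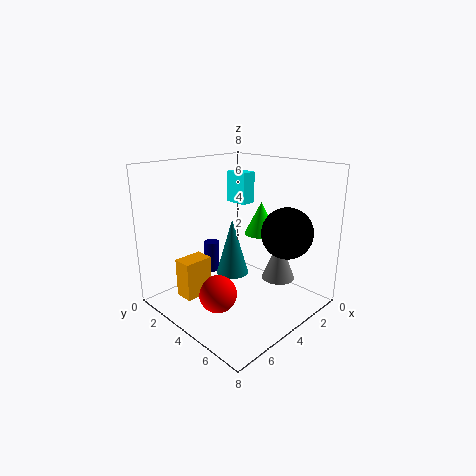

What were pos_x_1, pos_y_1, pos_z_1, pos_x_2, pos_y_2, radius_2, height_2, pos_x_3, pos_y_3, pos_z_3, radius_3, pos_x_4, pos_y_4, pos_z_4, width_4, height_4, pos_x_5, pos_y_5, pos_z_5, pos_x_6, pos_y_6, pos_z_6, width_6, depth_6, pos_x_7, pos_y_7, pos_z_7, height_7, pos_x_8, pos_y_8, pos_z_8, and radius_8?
pos_x_1 = 1.5, pos_y_1 = 5.5, pos_z_1 = 4, pos_x_2 = 1.5, pos_y_2 = 3.5, radius_2 = 1, height_2 = 2, pos_x_3 = 3, pos_y_3 = 0.5, pos_z_3 = 0.5, radius_3 = 0.5, pos_x_4 = 6, pos_y_4 = 3, pos_z_4 = 1.5, width_4 = 1.5, height_4 = 2, pos_x_5 = 6, pos_y_5 = 4.5, pos_z_5 = 1.5, pos_x_6 = 0.5, pos_y_6 = 0.5, pos_z_6 = 5, width_6 = 1, depth_6 = 1.5, pos_x_7 = 3, pos_y_7 = 2.5, pos_z_7 = 1, height_7 = 3.5, pos_x_8 = 1.5, pos_y_8 = 5, pos_z_8 = 1, radius_8 = 1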